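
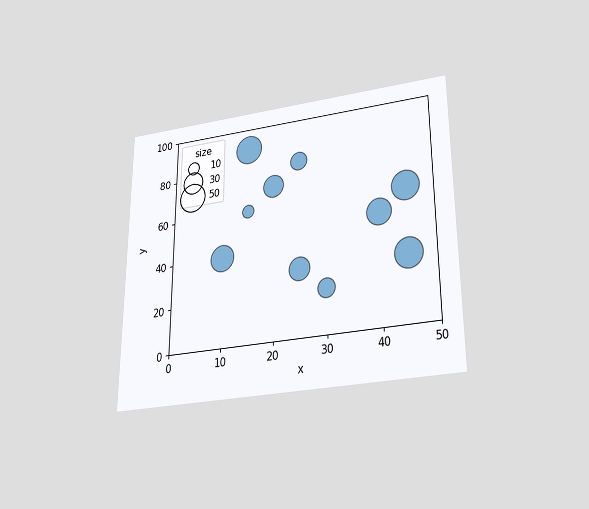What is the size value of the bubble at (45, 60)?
The chart is viewed slightly from below. Matching the bubble at (45, 60) against the size legend gives 50.

50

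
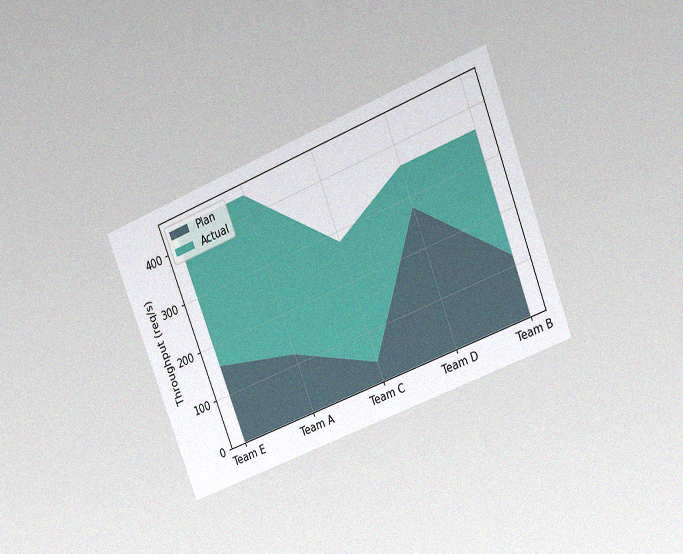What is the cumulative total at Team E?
440req/s

The chart is tilted about 21° counter-clockwise and viewed at a slight angle, with some photo noise. The stacked total at Team E reaches 440req/s.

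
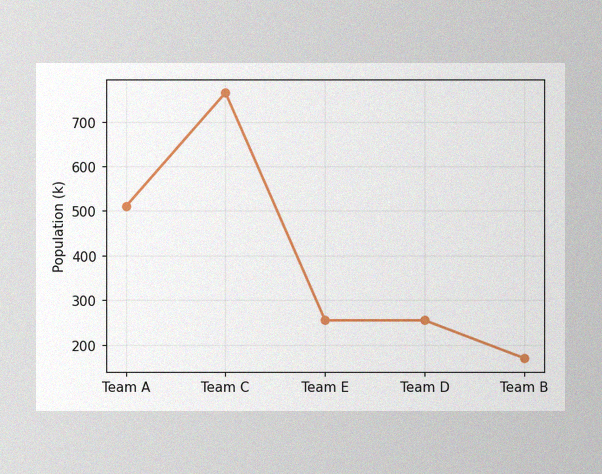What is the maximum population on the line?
The image has some photo noise and uneven lighting. The highest point is at Team C, and reading across to the y-axis gives 765k.

765k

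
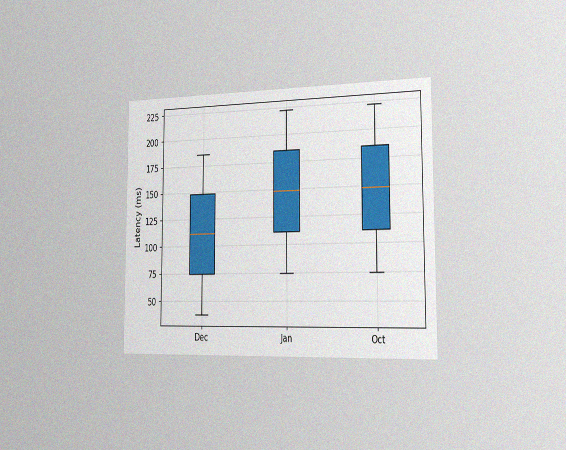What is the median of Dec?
The chart is viewed slightly from the right, with some photo noise. The median line in the Dec box sits at 111ms.

111ms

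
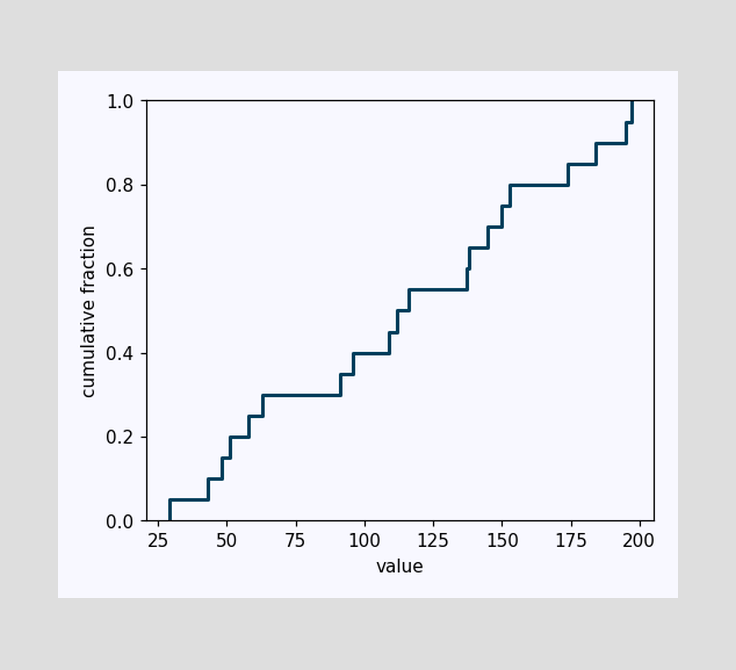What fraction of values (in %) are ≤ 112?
At x=112 the ECDF step is at 50%.

50%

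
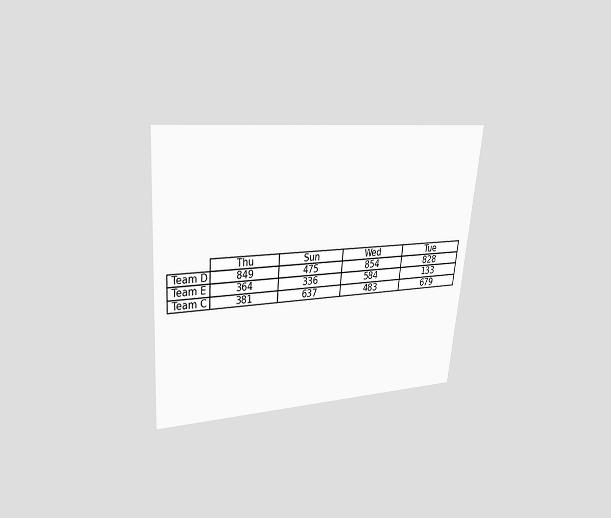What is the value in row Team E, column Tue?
133

The chart is tilted about 5° clockwise and viewed at a slight angle. The (Team E, Tue) cell reads 133.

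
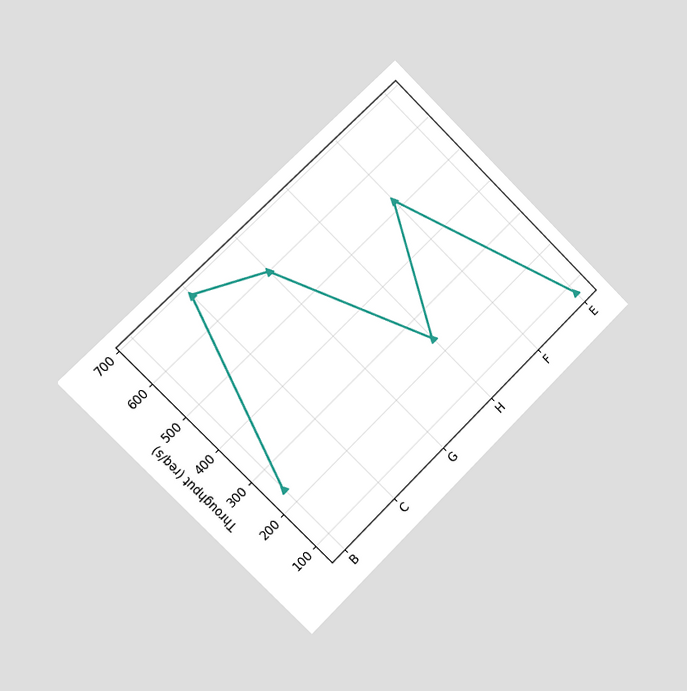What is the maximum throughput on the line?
680req/s

The chart is tilted about 45° counter-clockwise and viewed slightly from the left. The highest point is at C, and reading across to the y-axis gives 680req/s.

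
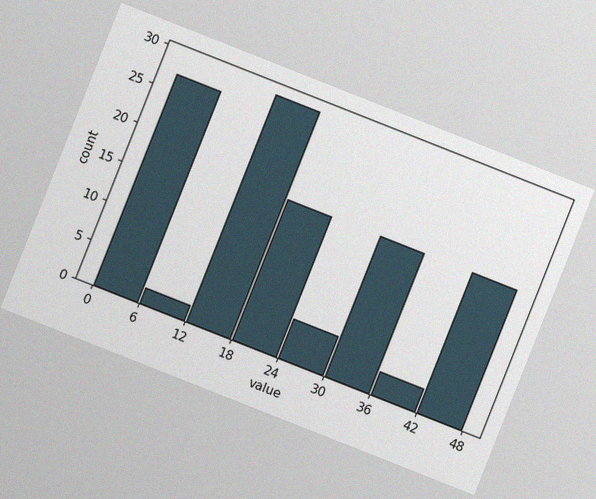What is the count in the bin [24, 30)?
5

The chart is tilted about 22° clockwise, with some photo noise. The [24, 30) bin has height 5.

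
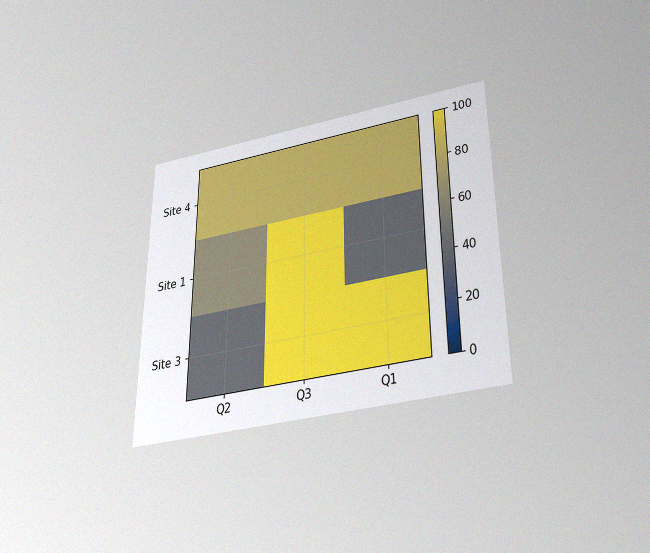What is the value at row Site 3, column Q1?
100

The chart is viewed slightly from below, with some photo noise. Matching cell (Site 3, Q1) against the colorbar gives 100.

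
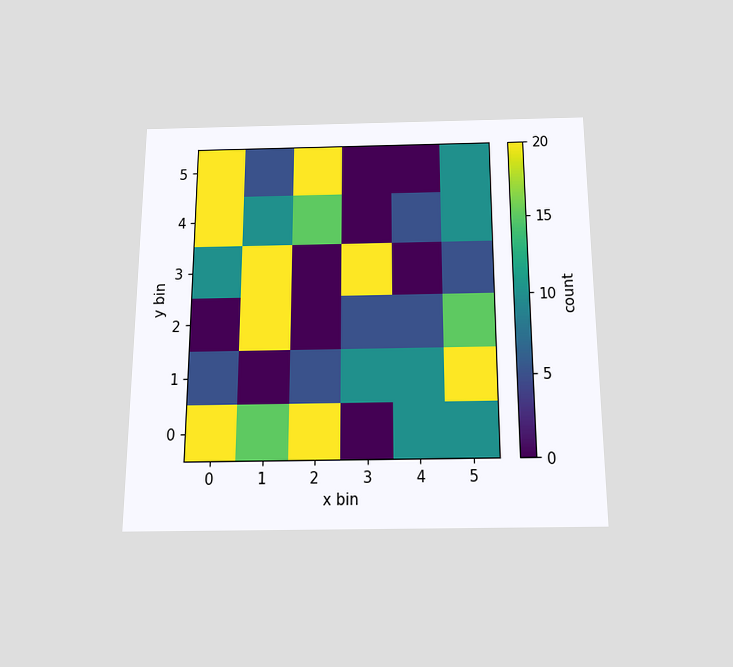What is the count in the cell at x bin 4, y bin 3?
0

The chart is viewed slightly from below. Matching the cell (4, 3) against the colorbar gives 0.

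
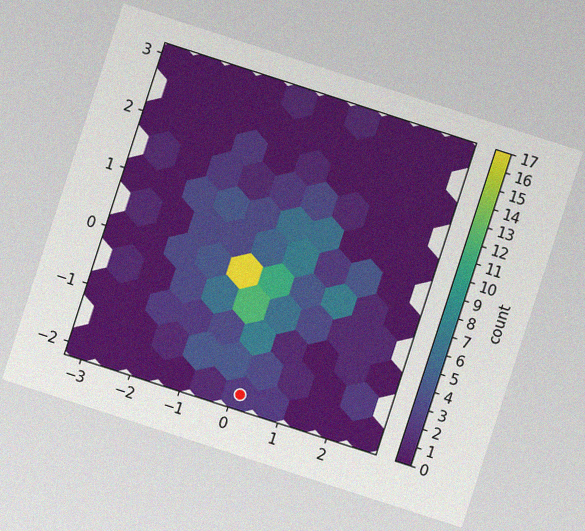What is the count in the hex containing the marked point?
2

The chart is tilted about 18° clockwise, with some photo noise. The marked hex reads 2 on the colorbar.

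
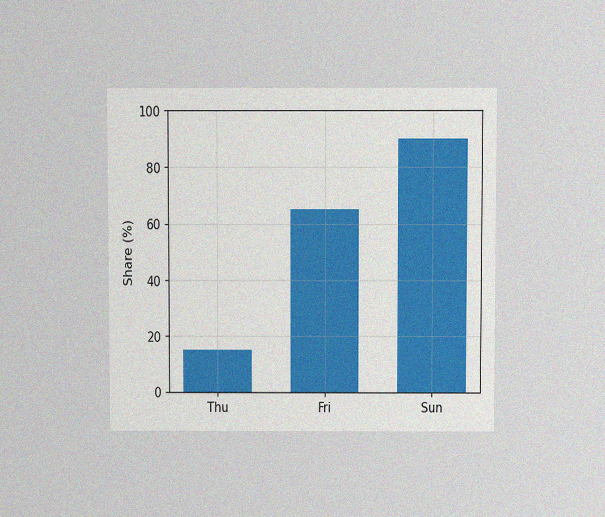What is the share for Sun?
The chart is viewed slightly from above, with some photo noise. Reading along the chart's y-axis, the Sun bar reaches 90%.

90%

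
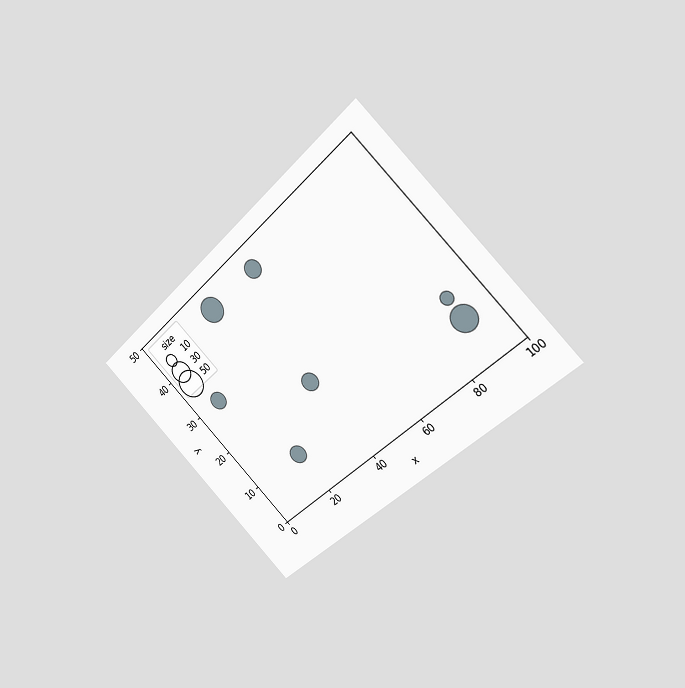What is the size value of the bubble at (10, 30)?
20

The chart is tilted about 45° counter-clockwise and viewed slightly from the right. Matching the bubble at (10, 30) against the size legend gives 20.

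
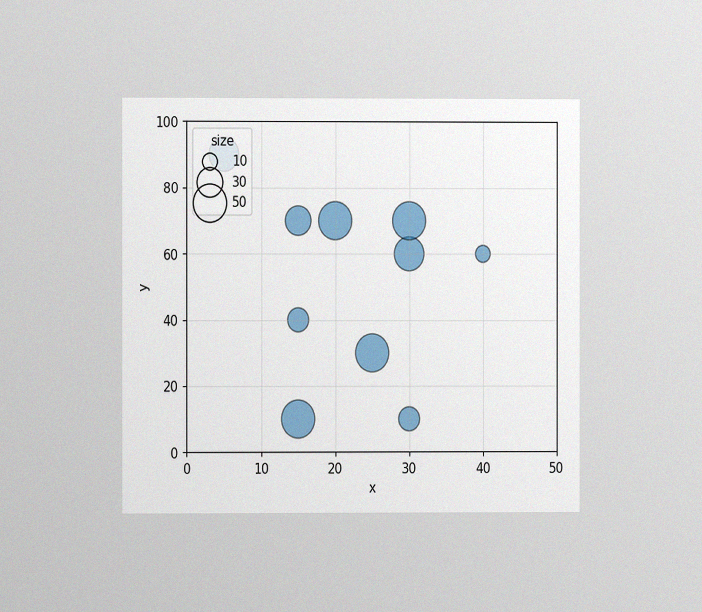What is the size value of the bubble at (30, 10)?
The chart is viewed at a slight angle, with some photo noise. Matching the bubble at (30, 10) against the size legend gives 20.

20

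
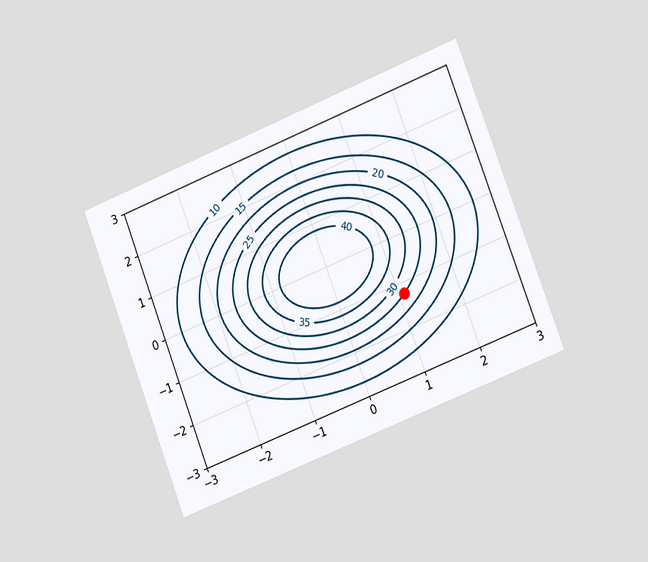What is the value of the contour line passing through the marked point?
The chart is tilted about 21° counter-clockwise and viewed slightly from the right. The marked point sits on the contour labelled 25.

25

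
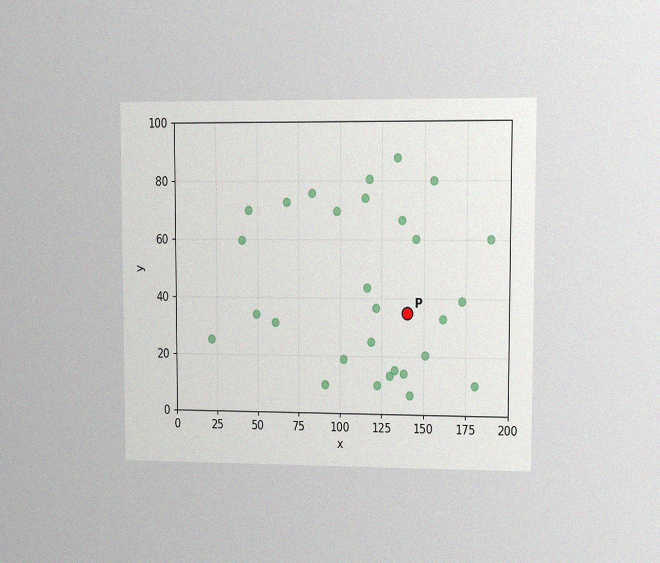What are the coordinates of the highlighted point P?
(140, 35)

The chart is viewed at a slight angle, with some photo noise. Following the gridlines from P to each axis, P sits at (140, 35).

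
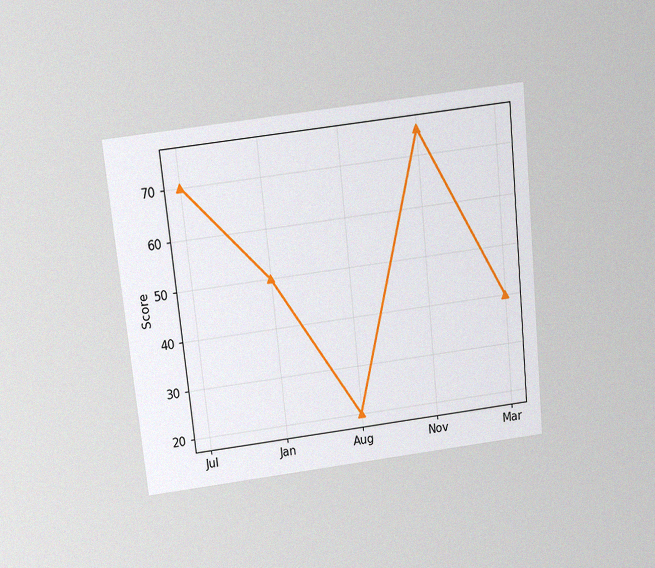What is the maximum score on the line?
75

The chart is tilted about 6° counter-clockwise and viewed slightly from above, with some photo noise. The highest point is at Nov, and reading across to the y-axis gives 75.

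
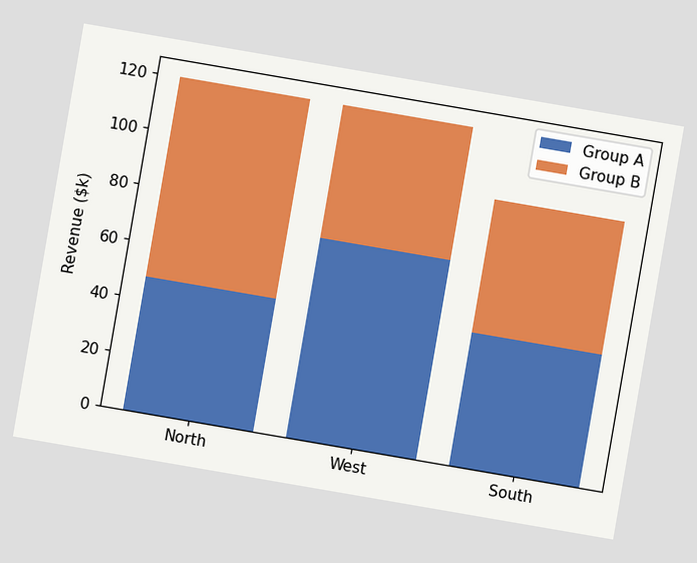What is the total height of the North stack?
$120k

The chart is tilted about 10° clockwise. The North stack's top reaches $120k on the y-axis.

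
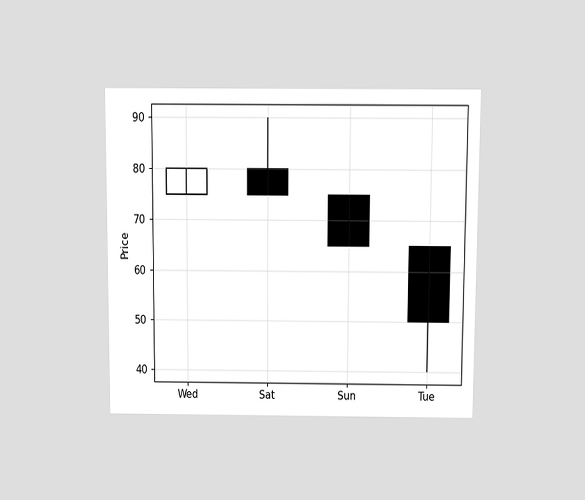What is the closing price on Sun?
The chart is viewed at a slight angle. The Sun candle closes at 65.

65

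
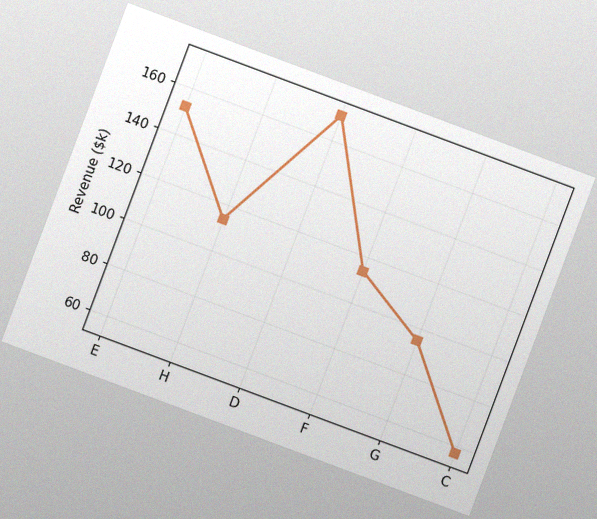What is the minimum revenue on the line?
$57k

The chart is tilted about 21° clockwise, with some photo noise. The lowest point is at C, and reading across to the y-axis gives $57k.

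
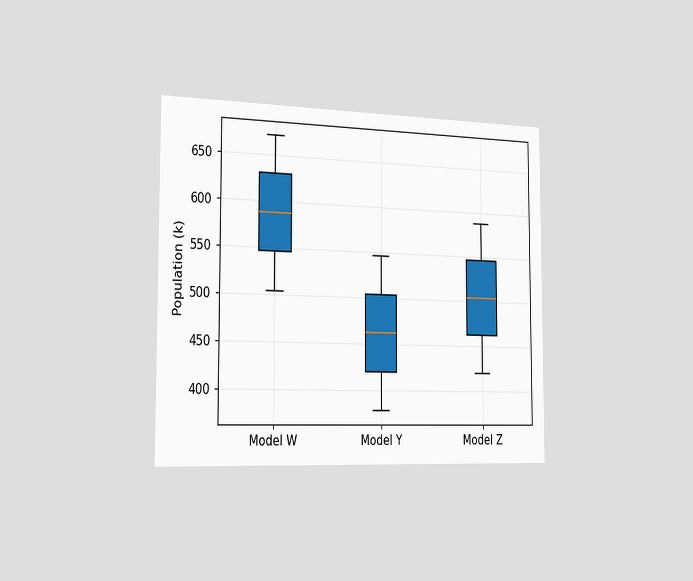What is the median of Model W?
588k

The chart is viewed slightly from the left. The median line in the Model W box sits at 588k.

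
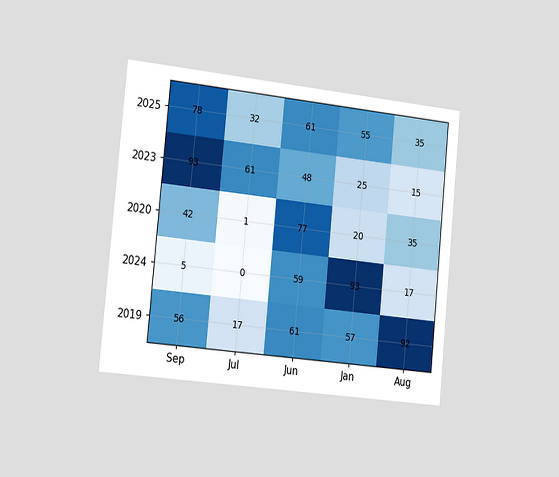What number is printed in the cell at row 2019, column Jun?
The chart is tilted about 6° clockwise and viewed slightly from the left. The (2019, Jun) cell reads 61.

61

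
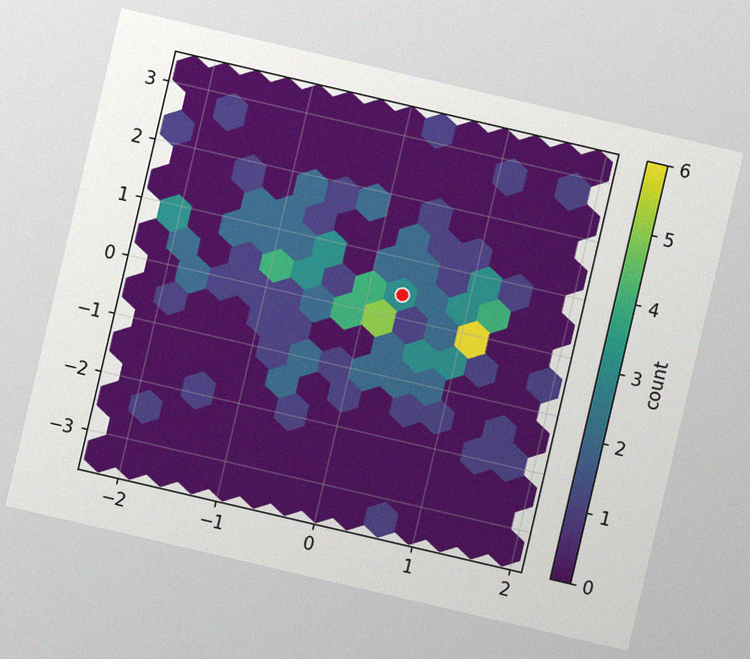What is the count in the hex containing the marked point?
3

The chart is tilted about 13° clockwise, with some photo noise. The marked hex reads 3 on the colorbar.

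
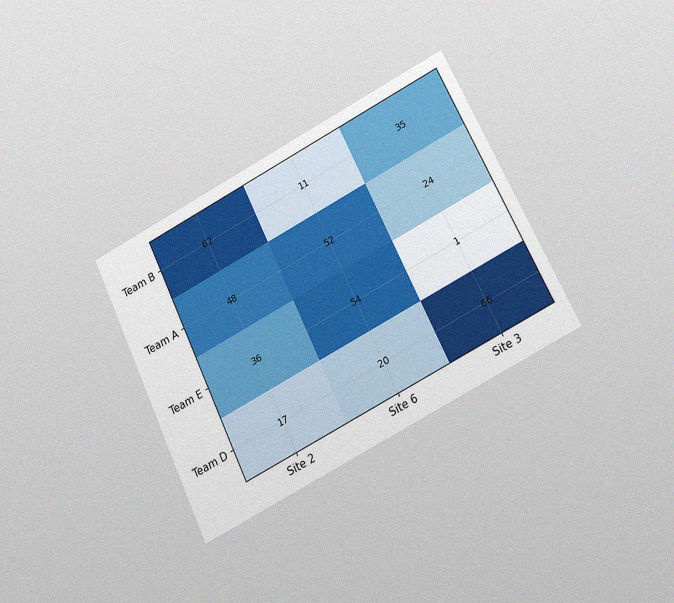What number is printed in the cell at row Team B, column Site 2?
The chart is tilted about 26° counter-clockwise and viewed at a slight angle, with some photo noise. The (Team B, Site 2) cell reads 62.

62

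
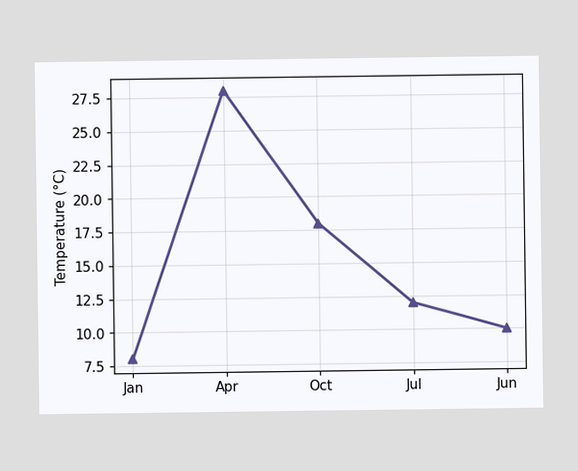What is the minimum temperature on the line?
The lowest point is at Jan, and reading across to the y-axis gives 8°C.

8°C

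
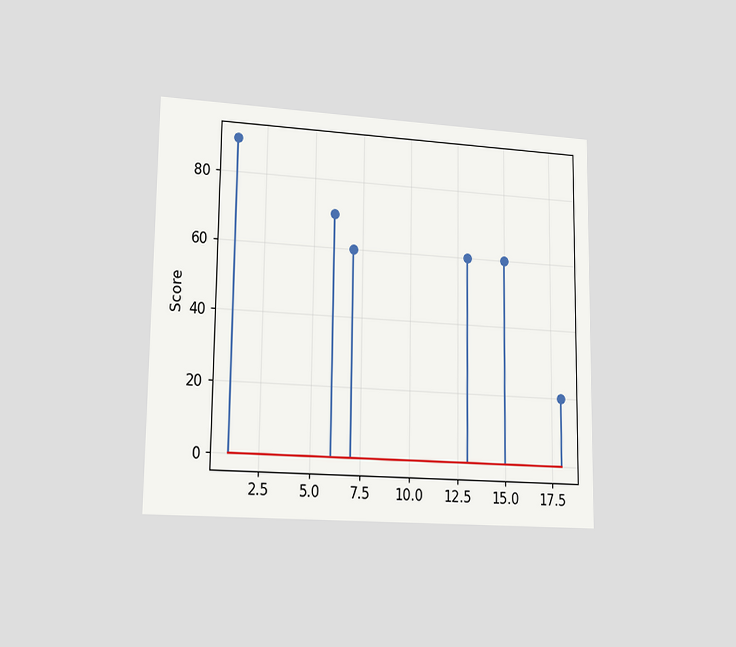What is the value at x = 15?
The chart is viewed slightly from the left. The stem at x=15 reaches 60.

60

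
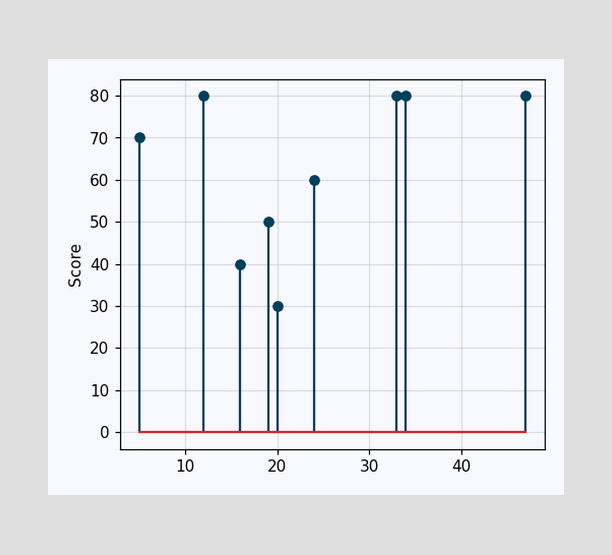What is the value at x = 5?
70

The stem at x=5 reaches 70.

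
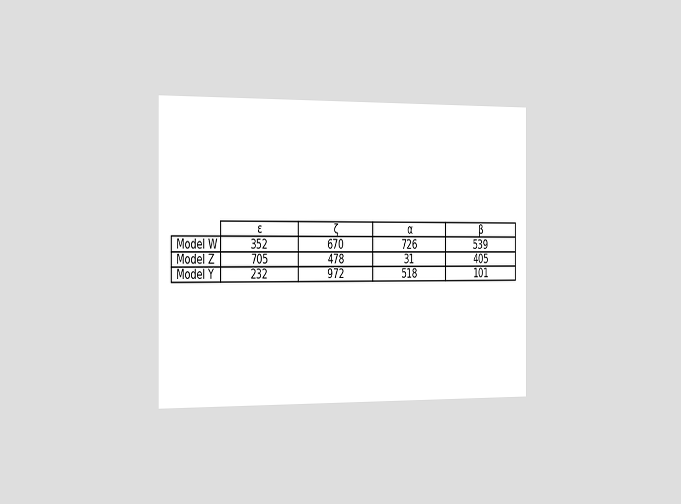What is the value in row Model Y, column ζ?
The chart is viewed slightly from the left. The (Model Y, ζ) cell reads 972.

972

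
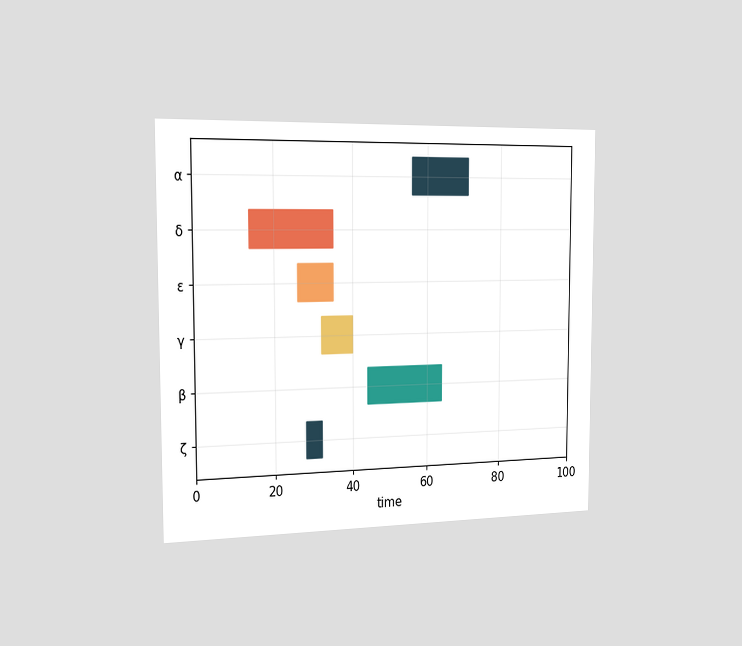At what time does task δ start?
14

The chart is viewed slightly from the left. The δ bar begins at t=14.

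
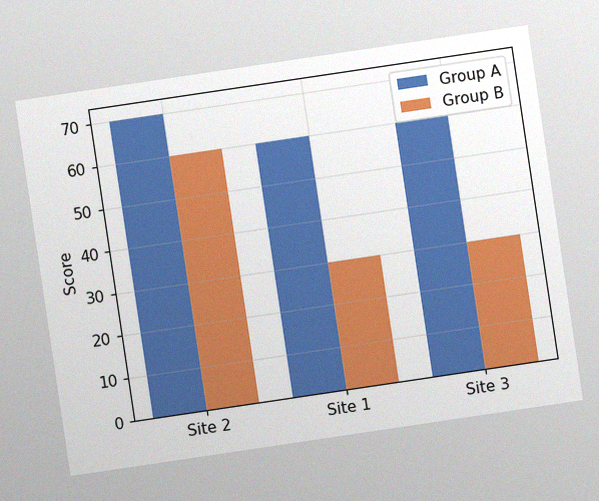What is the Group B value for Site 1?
30

The chart is tilted about 8° counter-clockwise, with some photo noise. The Group B bar at Site 1 reaches 30 on the y-axis.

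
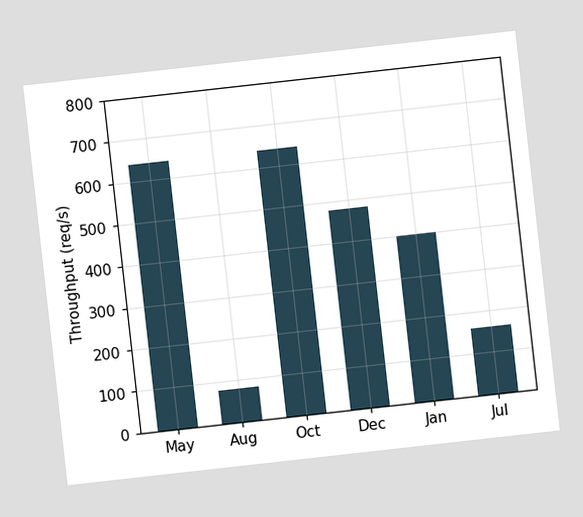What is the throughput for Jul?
The chart is tilted about 6° counter-clockwise. Reading along the chart's y-axis, the Jul bar reaches 160req/s.

160req/s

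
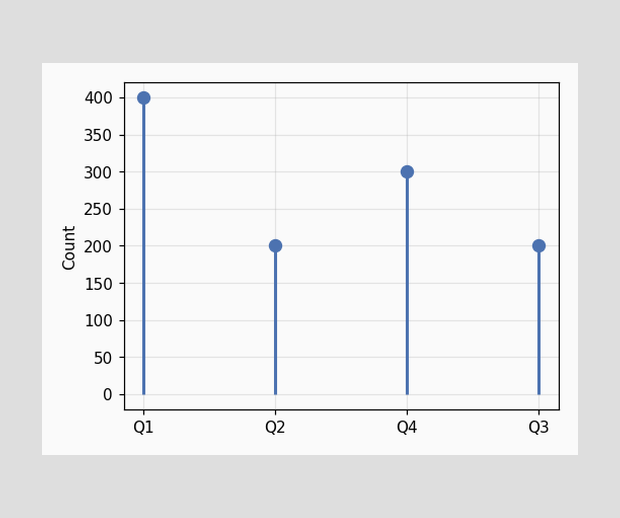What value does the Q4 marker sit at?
The Q4 marker sits at 300.

300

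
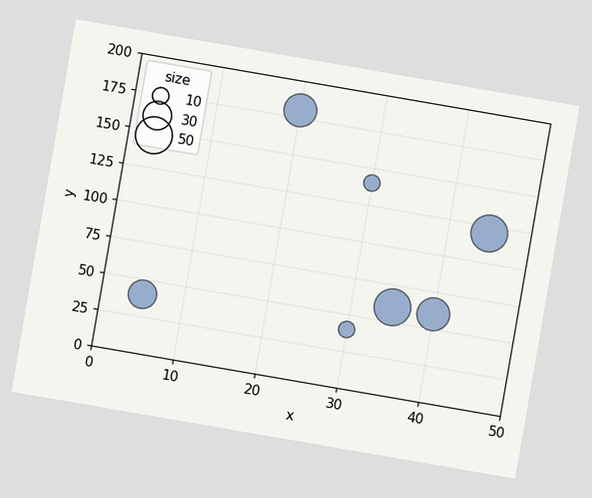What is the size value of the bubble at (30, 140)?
The chart is tilted about 10° clockwise. Matching the bubble at (30, 140) against the size legend gives 10.

10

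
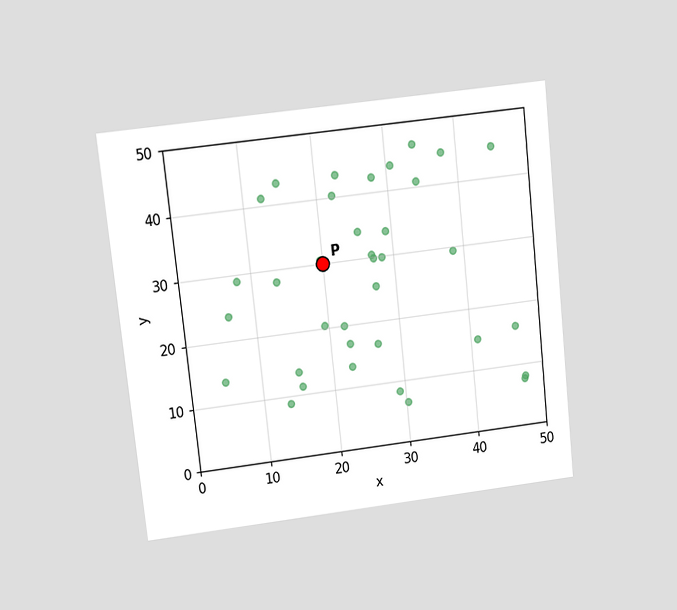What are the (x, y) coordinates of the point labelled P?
The chart is tilted about 6° counter-clockwise and viewed at a slight angle. Following the gridlines from P to each axis, P sits at (20, 30).

(20, 30)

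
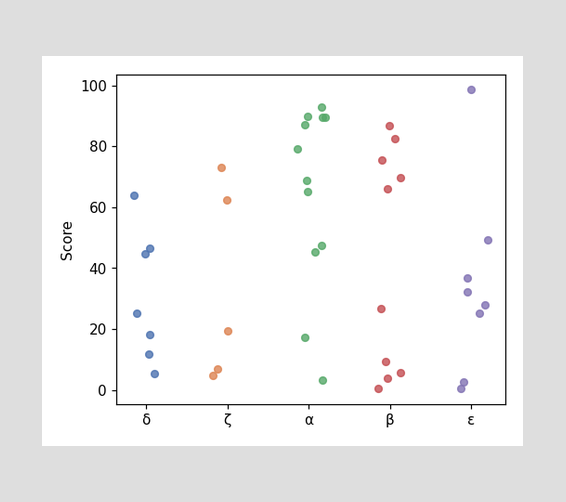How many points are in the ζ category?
5

Counting the markers in the ζ column gives 5.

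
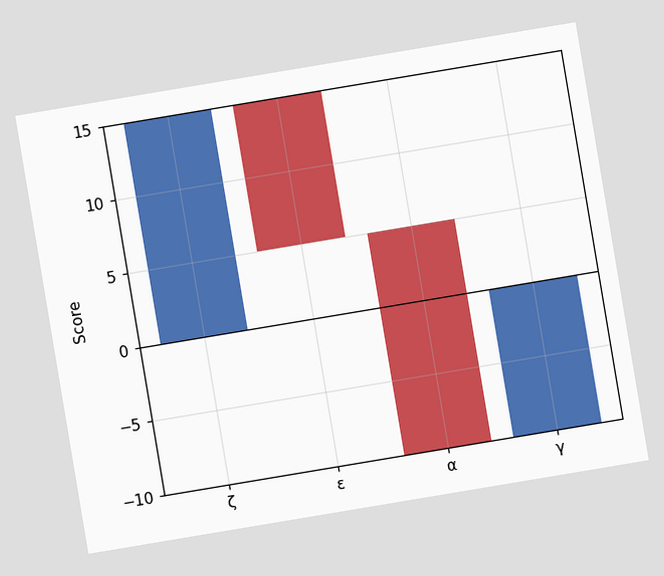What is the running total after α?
-10

The chart is tilted about 9° counter-clockwise. After α the running total reaches -10.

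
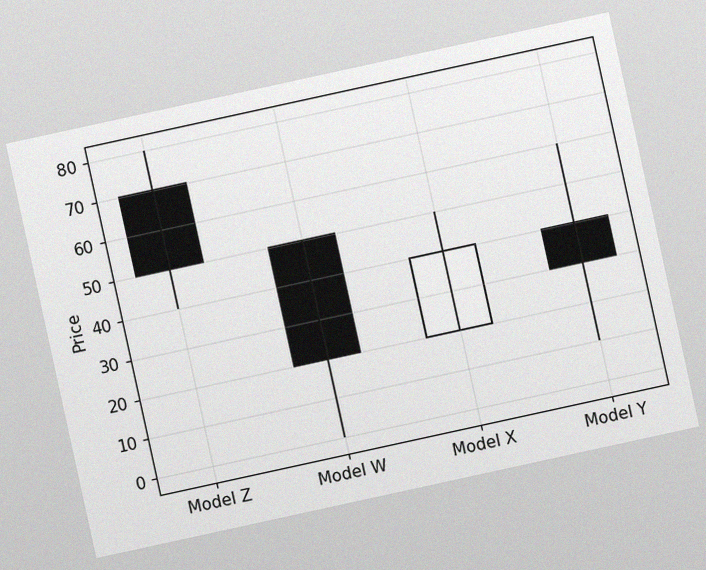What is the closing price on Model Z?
The chart is tilted about 12° counter-clockwise, with some photo noise. The Model Z candle closes at 50.

50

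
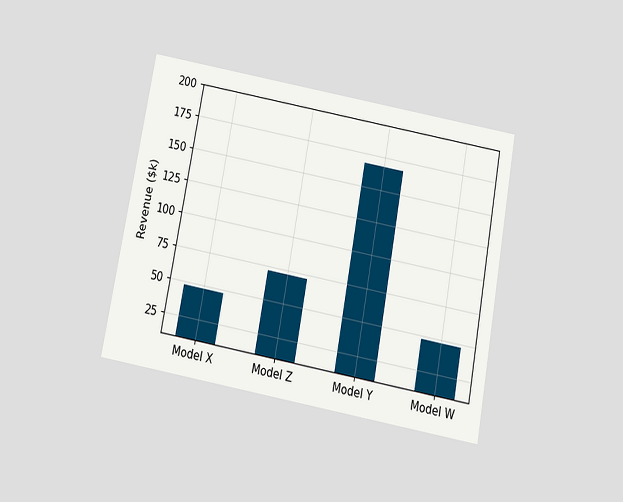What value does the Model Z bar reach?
The chart is tilted about 10° clockwise and viewed slightly from below. Reading along the chart's y-axis, the Model Z bar reaches $72k.

$72k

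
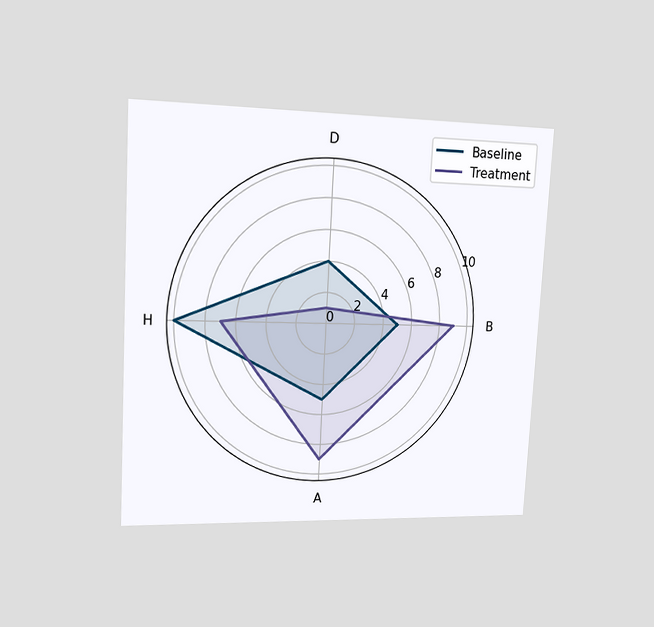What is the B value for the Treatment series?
9

The chart is tilted about 3° clockwise and viewed slightly from the left. On the B axis, Treatment reaches 9.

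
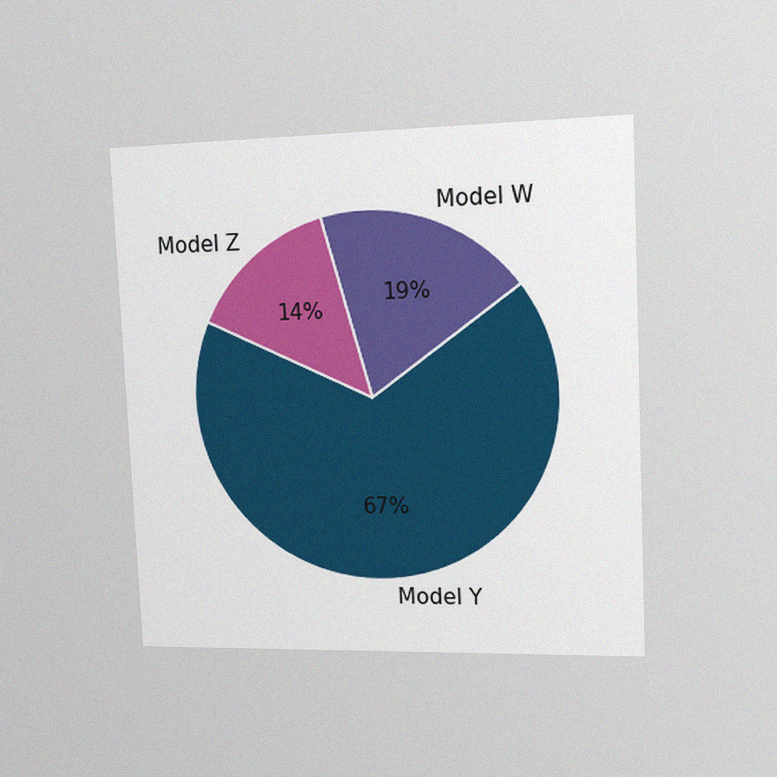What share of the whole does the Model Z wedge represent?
14%

The chart is tilted about 3° counter-clockwise and viewed slightly from the right, with some photo noise. The Model Z slice takes up 14% of the pie.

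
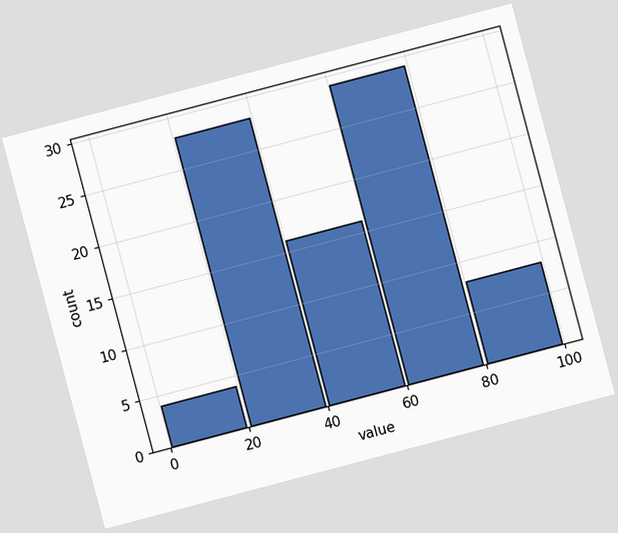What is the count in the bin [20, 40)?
The chart is tilted about 15° counter-clockwise. The [20, 40) bin has height 28.

28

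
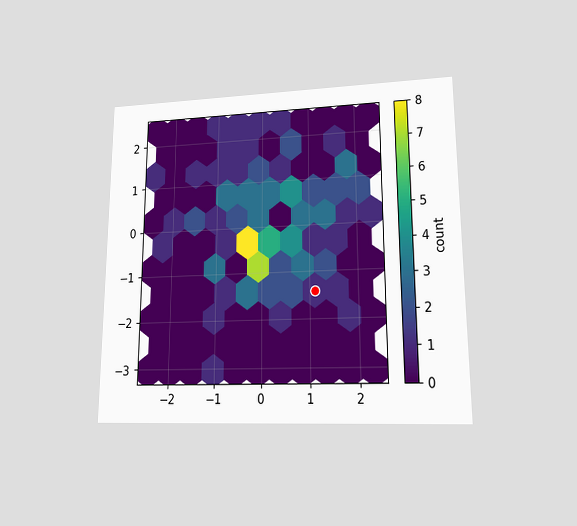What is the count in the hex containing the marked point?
1

The chart is viewed at a slight angle. The marked hex reads 1 on the colorbar.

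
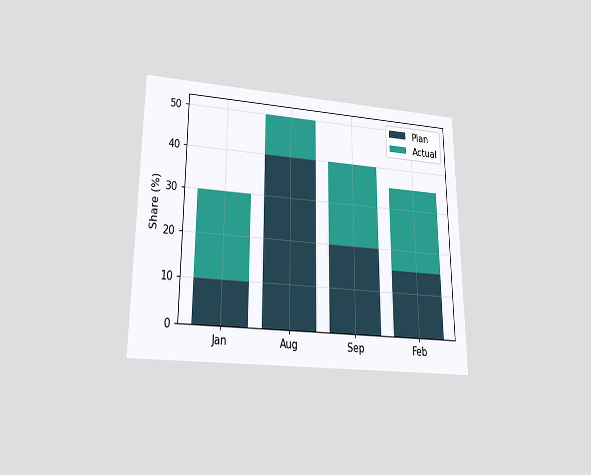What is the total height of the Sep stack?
The chart is viewed slightly from below. The Sep stack's top reaches 40% on the y-axis.

40%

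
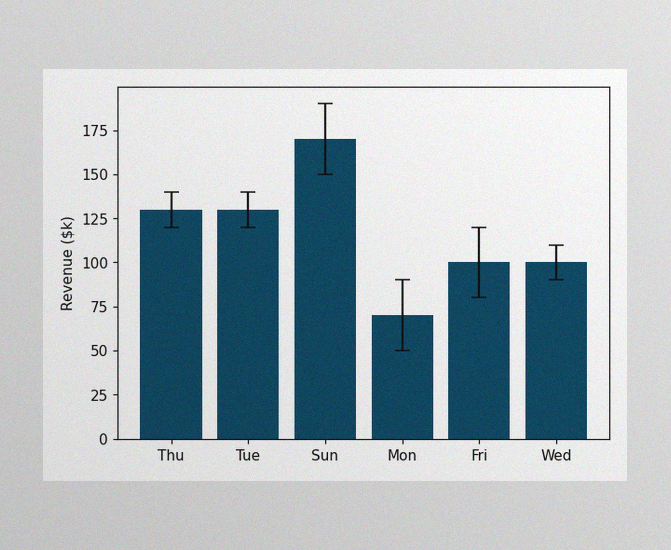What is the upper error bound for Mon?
$90k

The image has some photo noise and uneven lighting. The Mon bar's upper whisker reaches $90k.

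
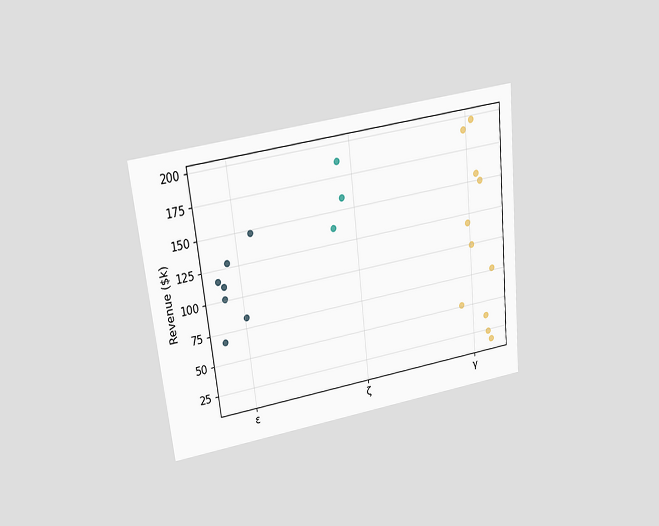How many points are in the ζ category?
3

The chart is tilted about 6° counter-clockwise and viewed slightly from above. Counting the markers in the ζ column gives 3.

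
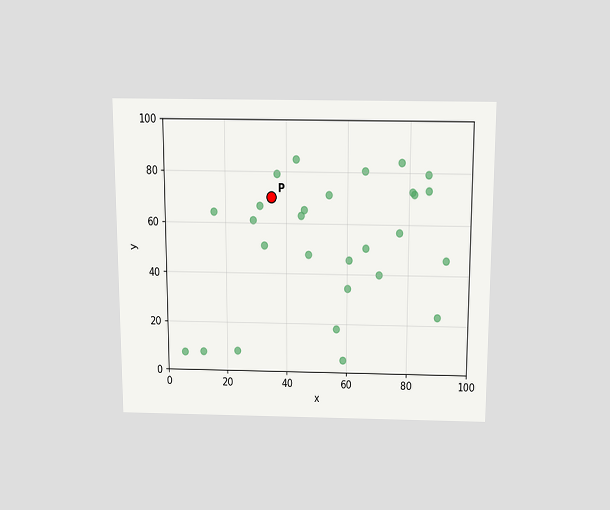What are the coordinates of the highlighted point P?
(35, 70)

The chart is viewed slightly from above. Following the gridlines from P to each axis, P sits at (35, 70).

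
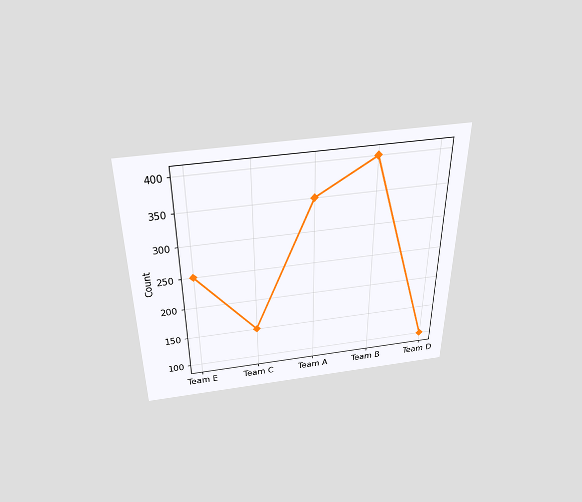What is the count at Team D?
The chart is viewed slightly from above. At Team D, the line is at 100.

100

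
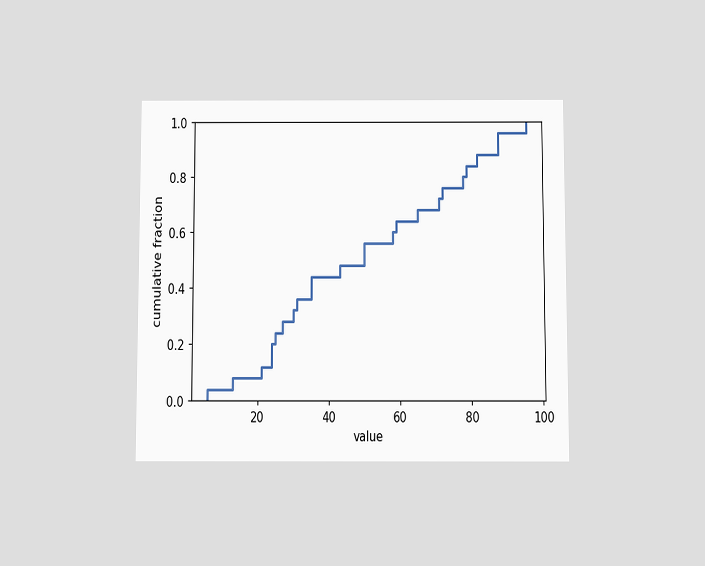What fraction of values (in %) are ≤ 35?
44%

The chart is viewed slightly from below. At x=35 the ECDF step is at 44%.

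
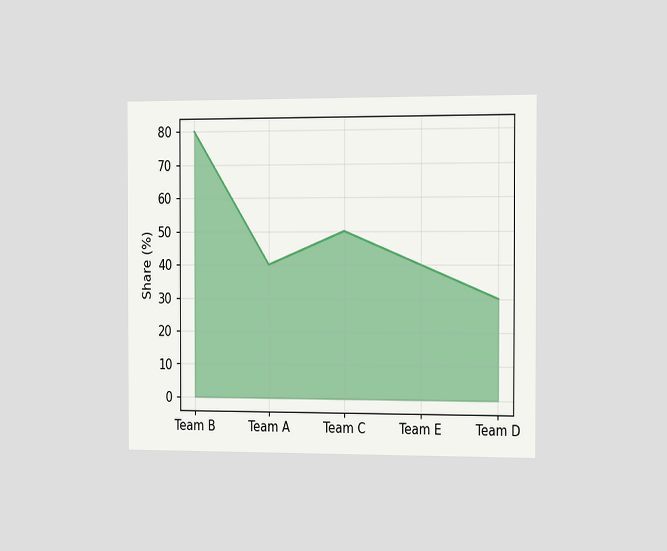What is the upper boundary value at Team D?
The chart is viewed slightly from the right. At Team D the upper boundary is at 30%.

30%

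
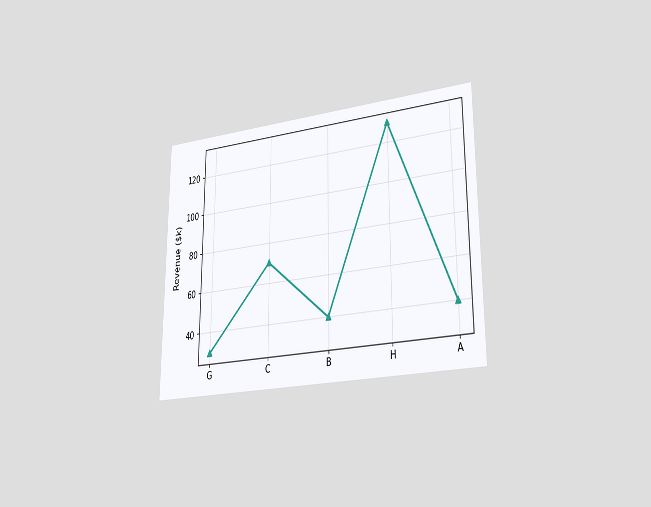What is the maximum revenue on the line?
The chart is viewed slightly from the right. The highest point is at H, and reading across to the y-axis gives $130k.

$130k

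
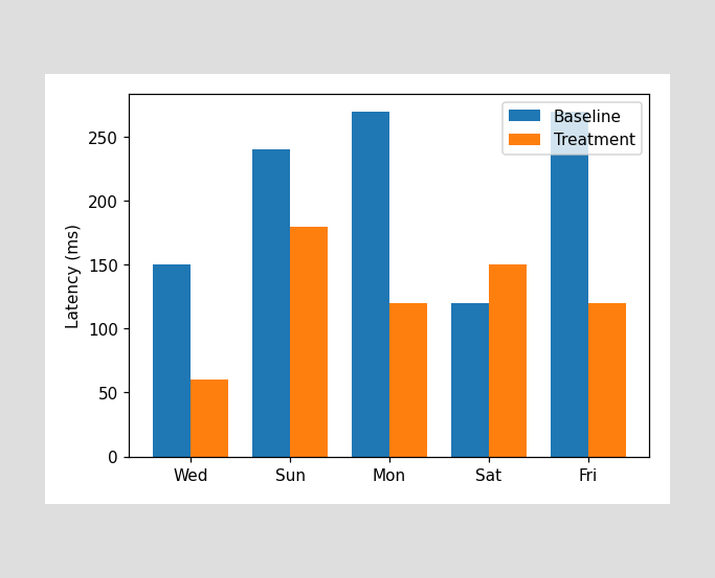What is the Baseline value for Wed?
150ms

The Baseline bar at Wed reaches 150ms on the y-axis.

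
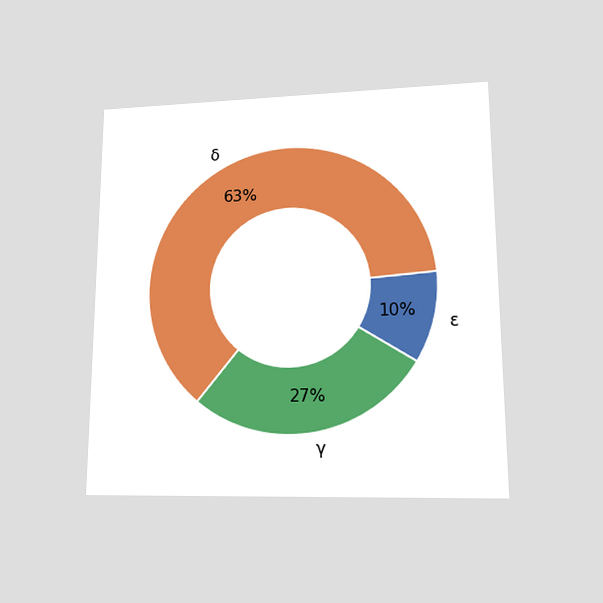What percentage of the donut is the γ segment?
The chart is viewed at a slight angle. The γ segment takes up 27% of the ring.

27%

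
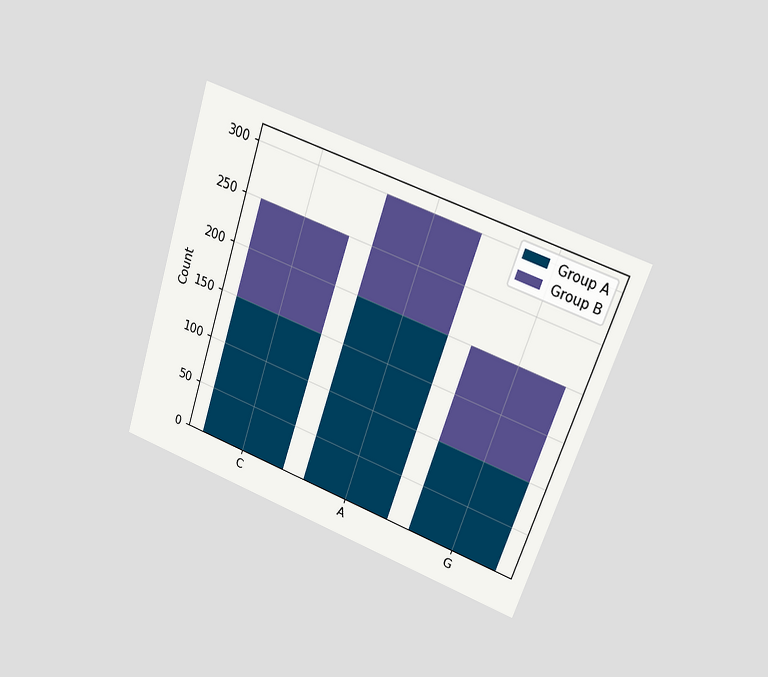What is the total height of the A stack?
300

The chart is tilted about 19° clockwise and viewed at a slight angle. The A stack's top reaches 300 on the y-axis.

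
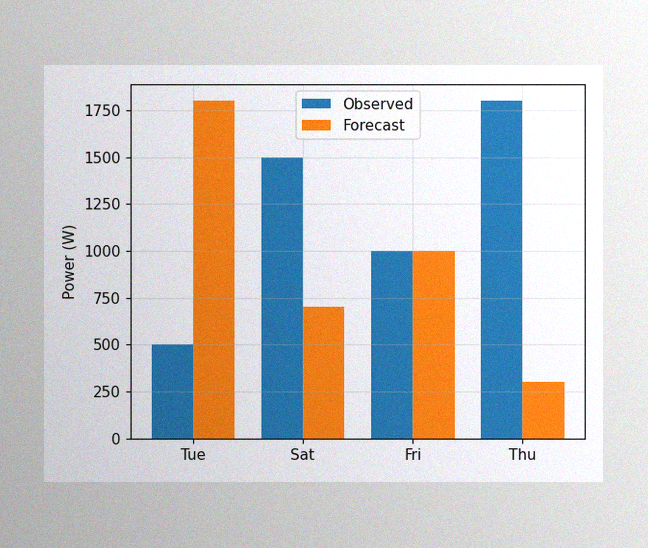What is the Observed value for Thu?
1800W

The image has some photo noise and uneven lighting. The Observed bar at Thu reaches 1800W on the y-axis.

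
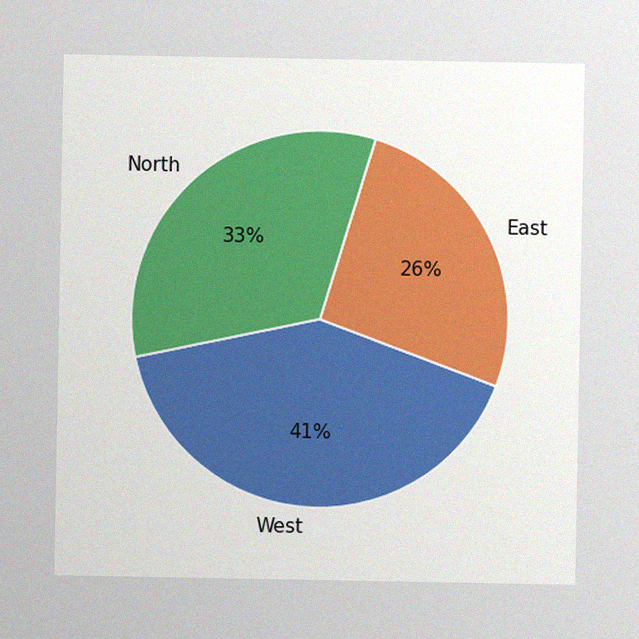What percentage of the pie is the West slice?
The image has some photo noise and uneven lighting. The West slice takes up 41% of the pie.

41%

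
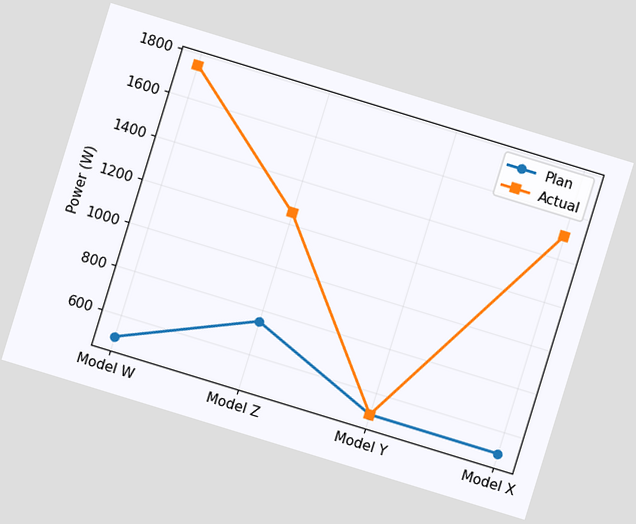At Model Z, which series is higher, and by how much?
The chart is tilted about 17° clockwise. At Model Z, Actual sits above the other line by 500W.

Actual, by 500W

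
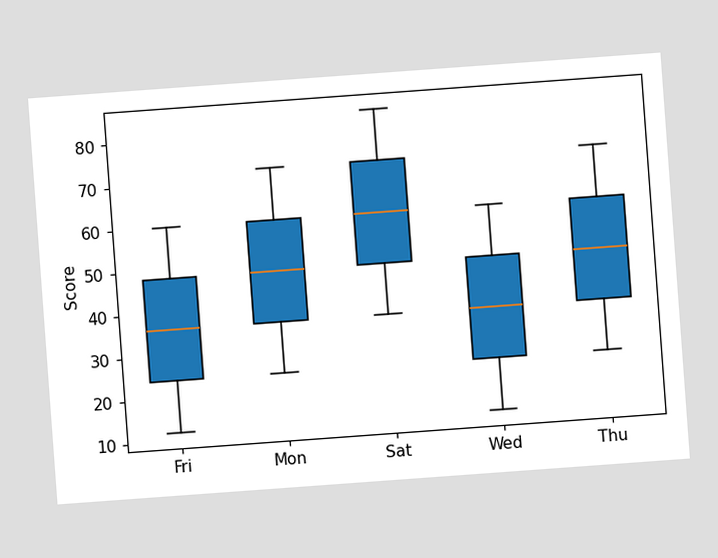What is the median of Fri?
36

The chart is tilted about 4° counter-clockwise. The median line in the Fri box sits at 36.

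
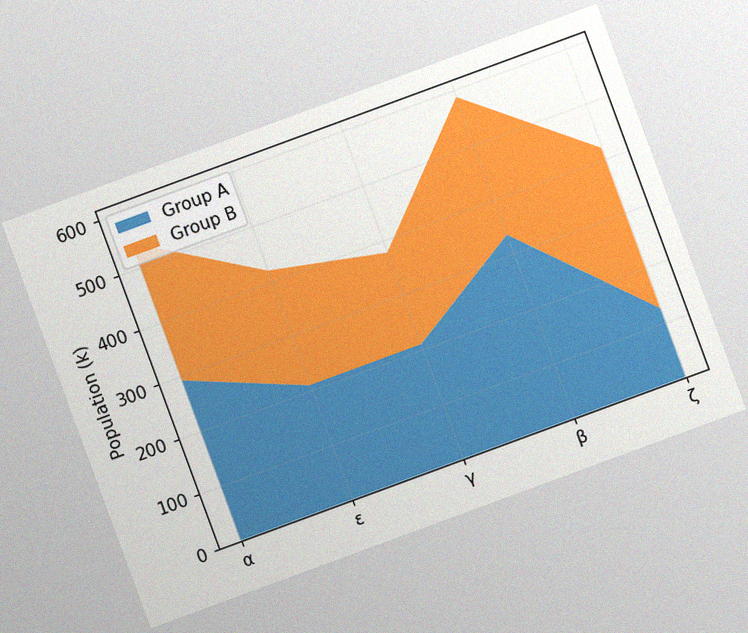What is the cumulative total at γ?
The chart is tilted about 20° counter-clockwise, with some photo noise. The stacked total at γ reaches 378k.

378k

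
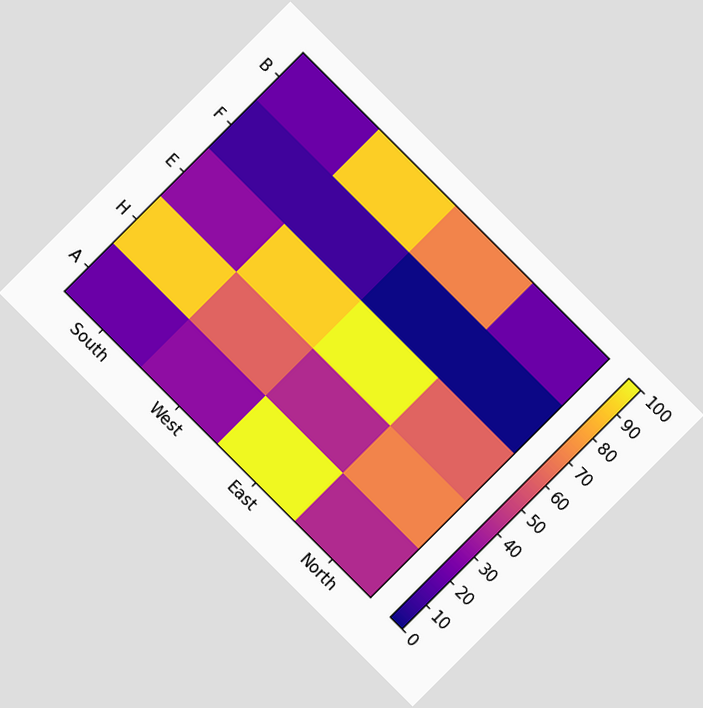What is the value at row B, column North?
20

The chart is tilted about 45° clockwise. Matching cell (B, North) against the colorbar gives 20.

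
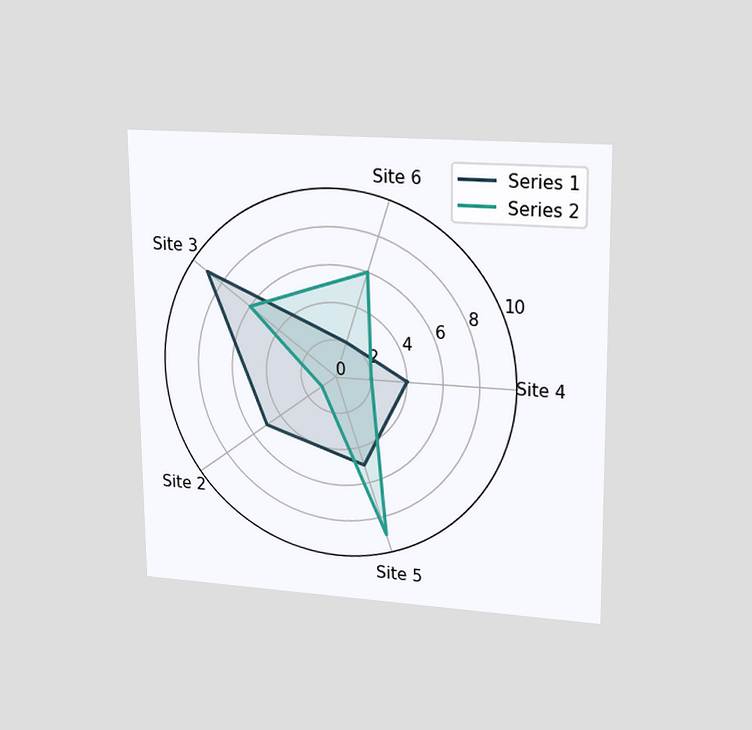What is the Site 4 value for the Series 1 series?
4

The chart is viewed at a slight angle. On the Site 4 axis, Series 1 reaches 4.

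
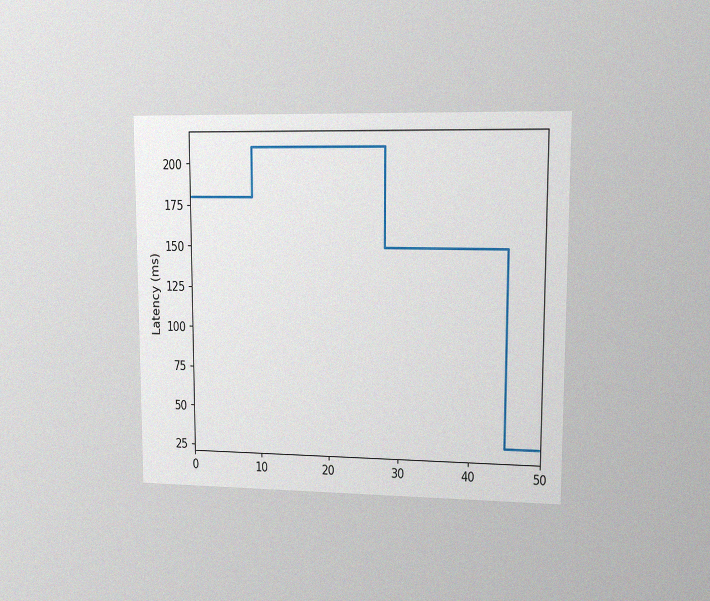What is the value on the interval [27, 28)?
The chart is viewed at a slight angle, with some photo noise. On [27, 28) the step sits at 210ms.

210ms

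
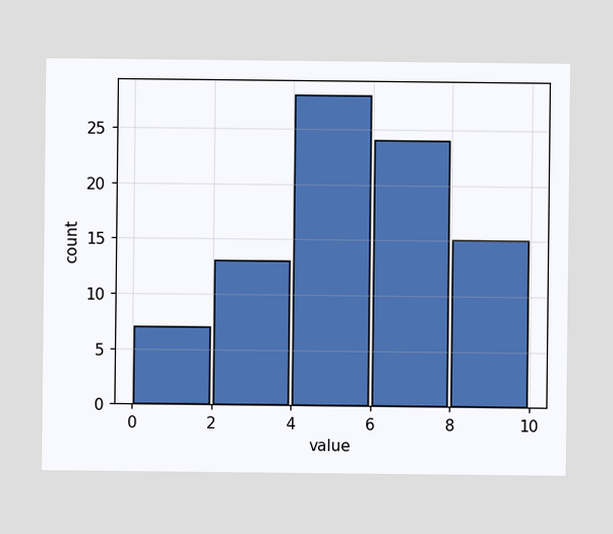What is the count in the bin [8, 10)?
15

The [8, 10) bin has height 15.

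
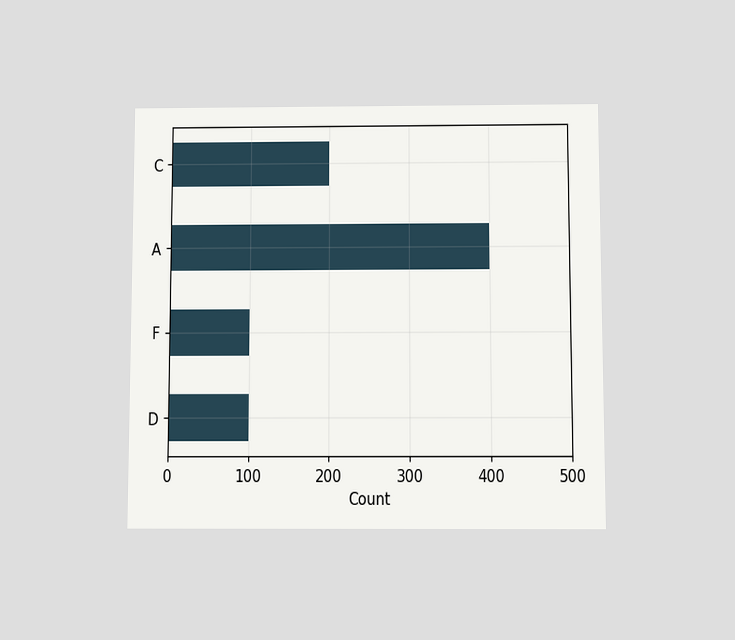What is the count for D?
The chart is viewed slightly from below. Reading along the chart's x-axis, the D bar reaches 100.

100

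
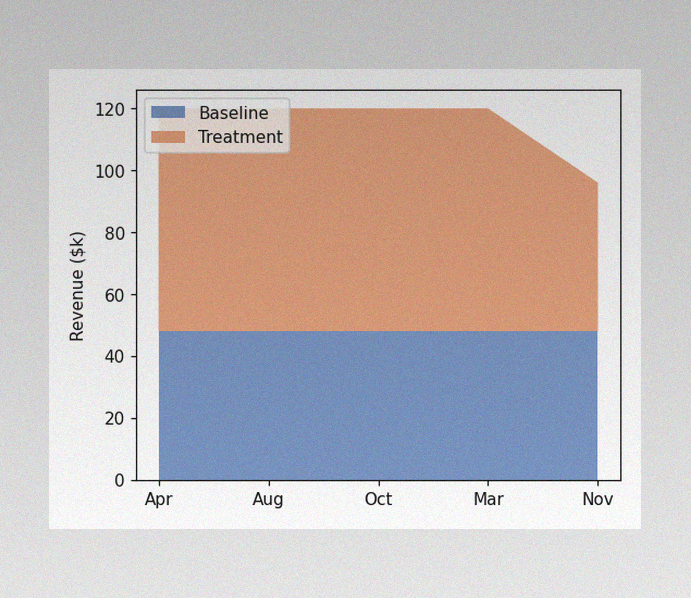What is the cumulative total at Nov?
$96k

The image has some photo noise and uneven lighting. The stacked total at Nov reaches $96k.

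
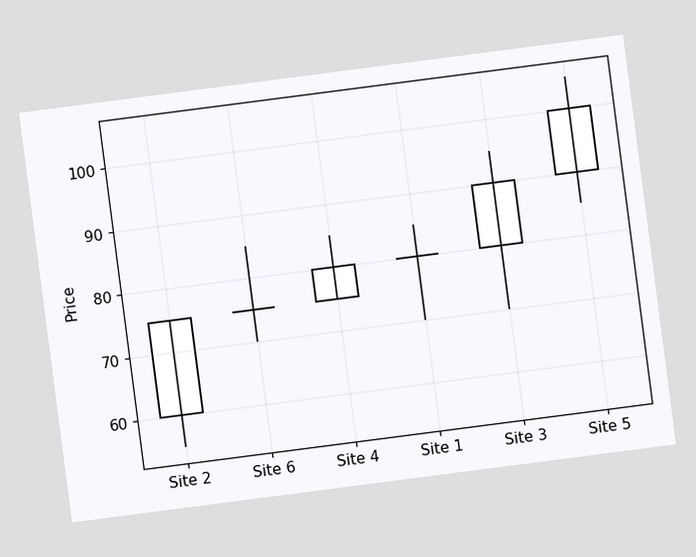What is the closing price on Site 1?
The chart is tilted about 7° counter-clockwise. The Site 1 candle closes at 80.

80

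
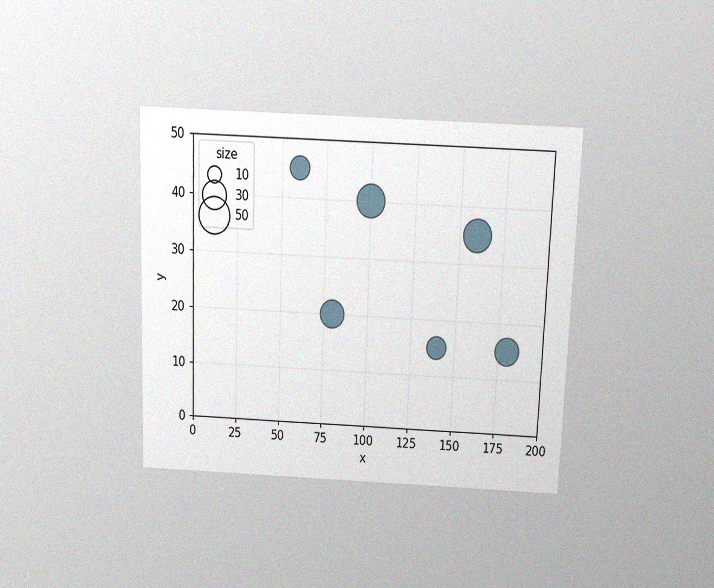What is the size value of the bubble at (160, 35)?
The chart is tilted about 2° clockwise and viewed slightly from above, with some photo noise. Matching the bubble at (160, 35) against the size legend gives 40.

40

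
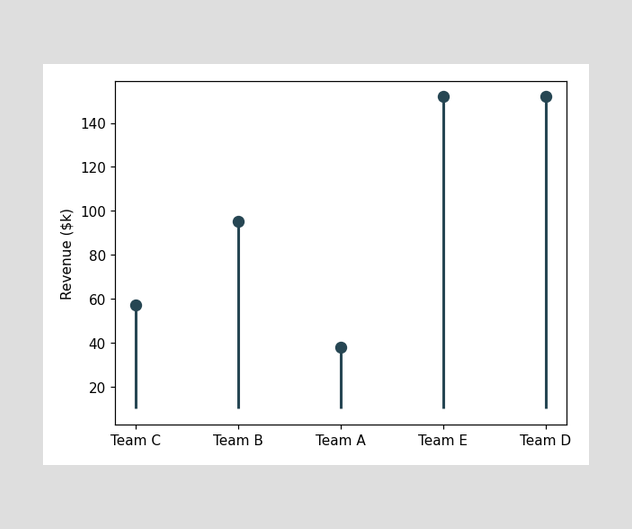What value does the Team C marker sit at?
$57k

The Team C marker sits at $57k.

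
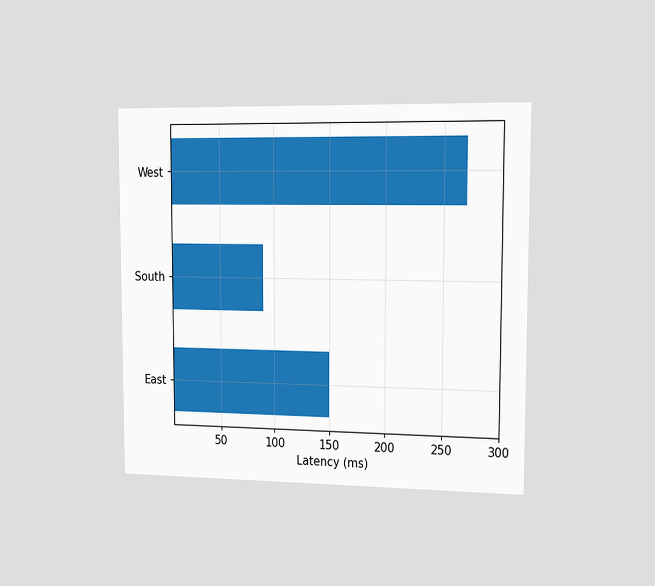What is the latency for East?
The chart is viewed slightly from the right. Reading along the chart's x-axis, the East bar reaches 150ms.

150ms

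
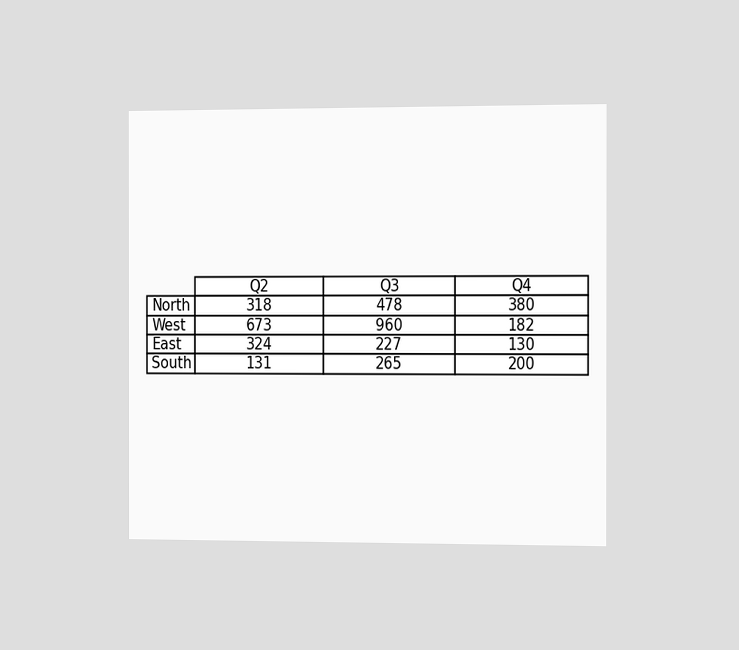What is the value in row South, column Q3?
265

The chart is viewed at a slight angle. The (South, Q3) cell reads 265.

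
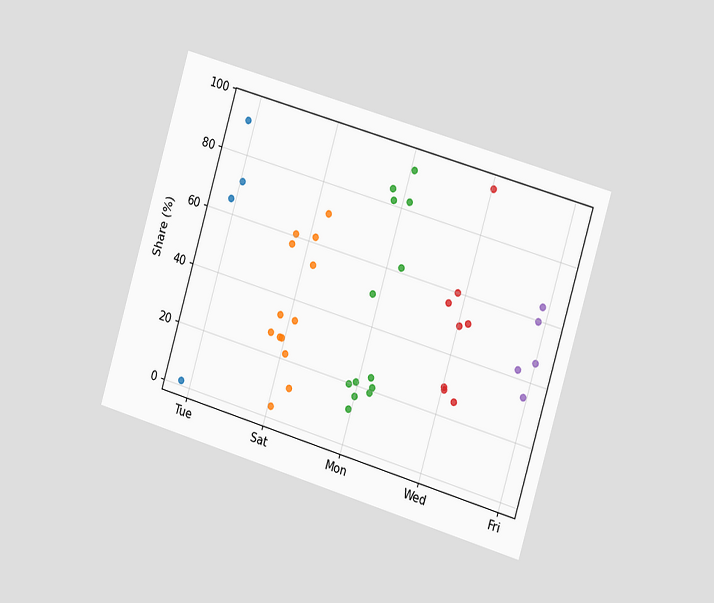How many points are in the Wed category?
8

The chart is tilted about 17° clockwise and viewed slightly from the right. Counting the markers in the Wed column gives 8.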